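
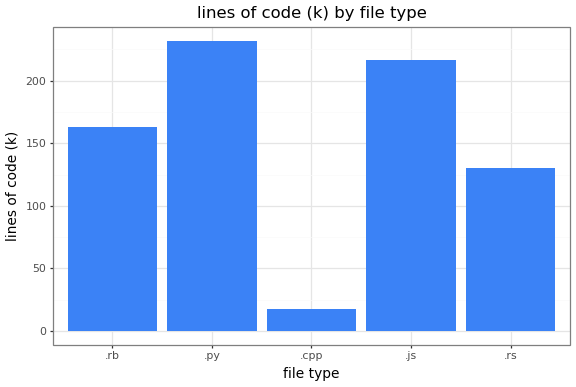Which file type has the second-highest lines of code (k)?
Top 3: .py ≈ 240, .js ≈ 220, .rb ≈ 160.

.js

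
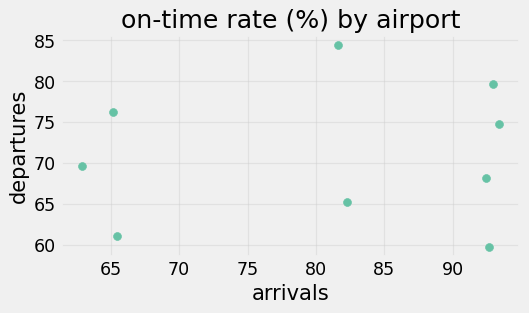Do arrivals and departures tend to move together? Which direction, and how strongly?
Points are roughly uncorrelated; weak (|r| ≈ 0.1).

no clear correlation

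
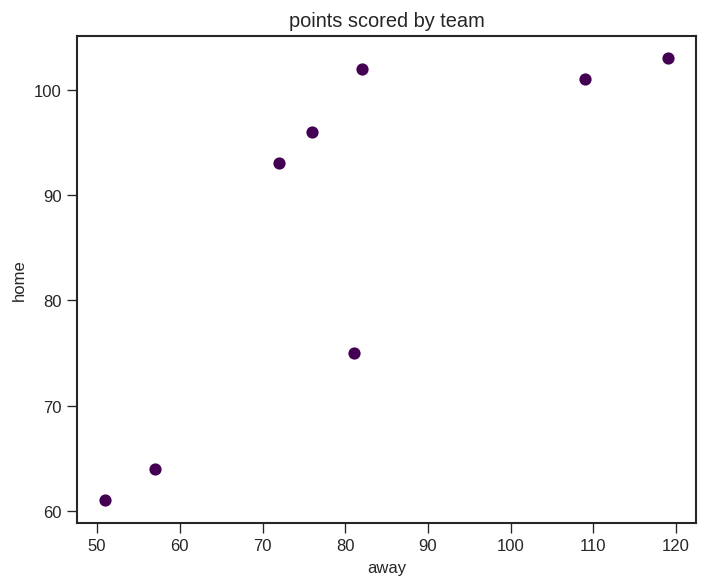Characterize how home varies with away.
Points are positively correlated; strong (|r| ≈ 0.8).

positive, strong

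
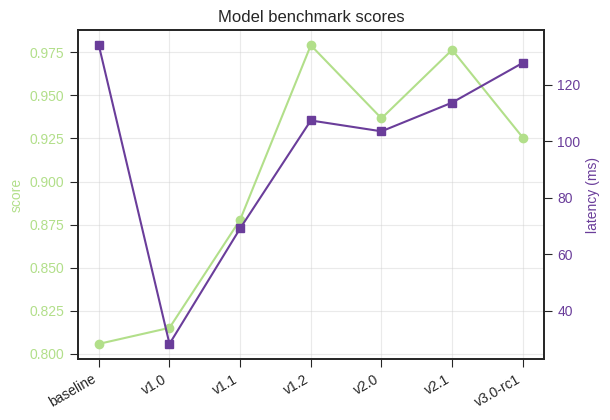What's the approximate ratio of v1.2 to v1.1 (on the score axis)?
≈ 1.11×

v1.2 ≈ 0.98, v1.1 ≈ 0.88; 0.98/0.88 ≈ 1.11.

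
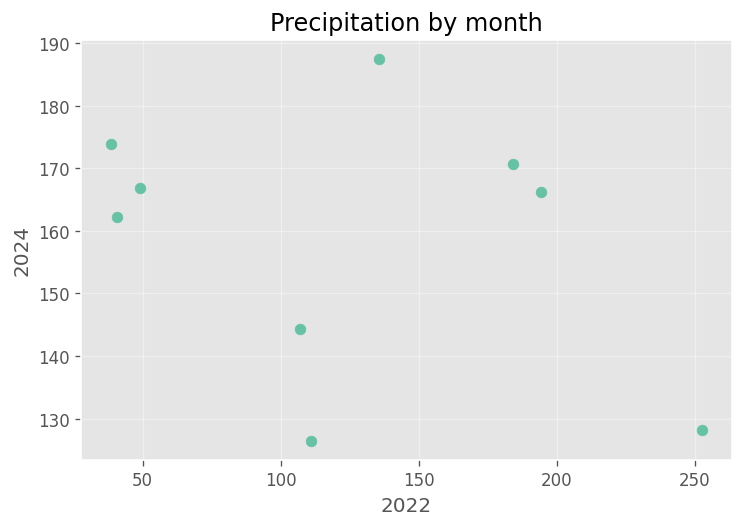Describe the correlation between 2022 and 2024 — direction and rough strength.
Points are negatively correlated; weak (|r| ≈ 0.3).

negative, weak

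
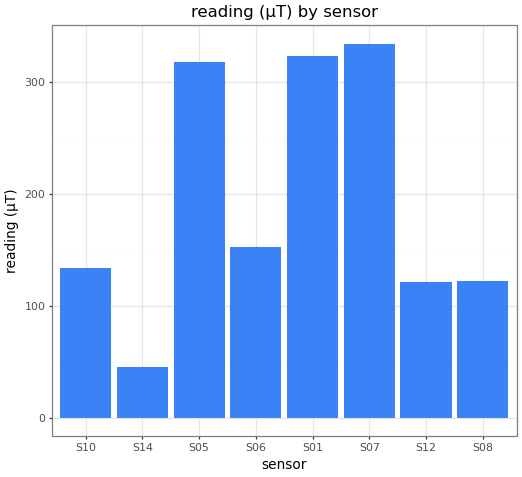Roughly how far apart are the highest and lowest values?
≈ 300

Max S07 ≈ 350, min S14 ≈ 50; range ≈ 300.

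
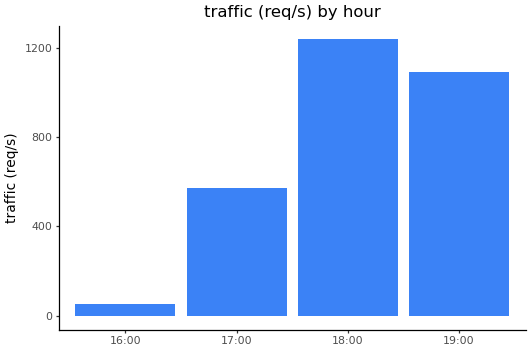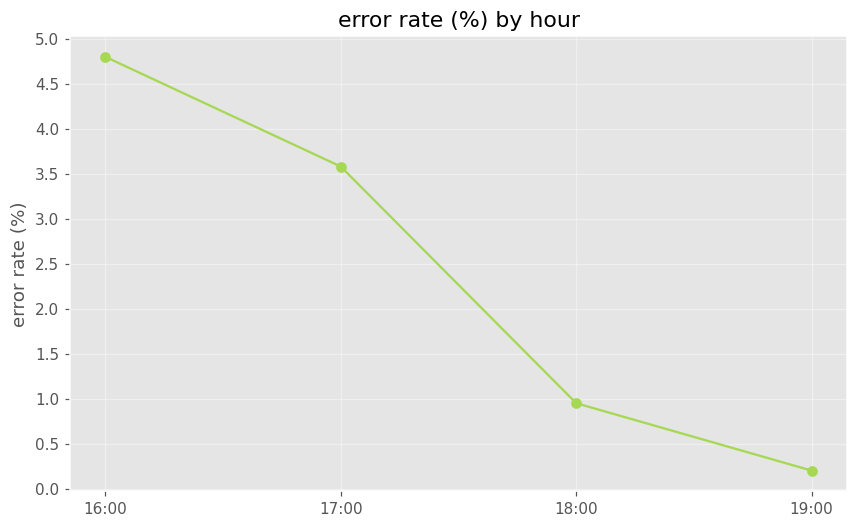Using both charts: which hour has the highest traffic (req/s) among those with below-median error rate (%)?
Chart 2 median error rate (%) ≈ 2.5; below-median hours: 18:00, 19:00. Among those, 18:00 has the highest traffic (req/s) (≈ 1200).

18:00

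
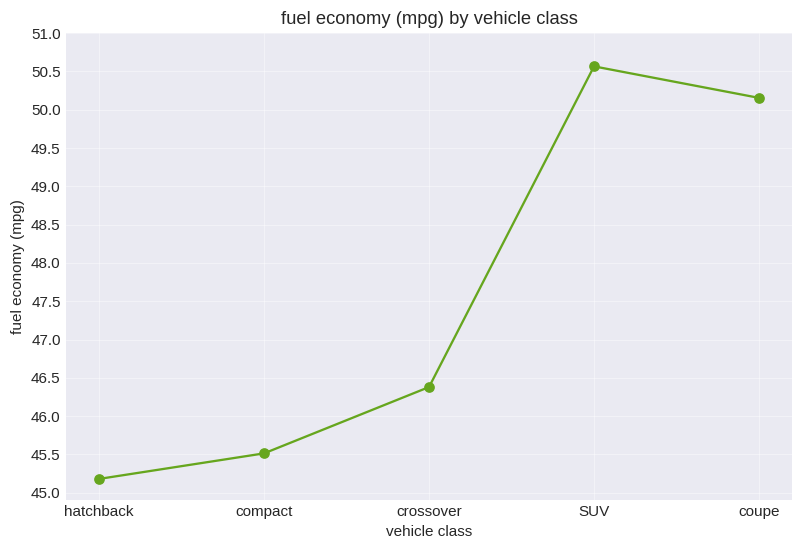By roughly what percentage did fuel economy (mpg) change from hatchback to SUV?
≈ +12.2%

hatchback ≈ 45.0, SUV ≈ 50.5; (50.5 − 45.0) / 45.0 ≈ +12.2%.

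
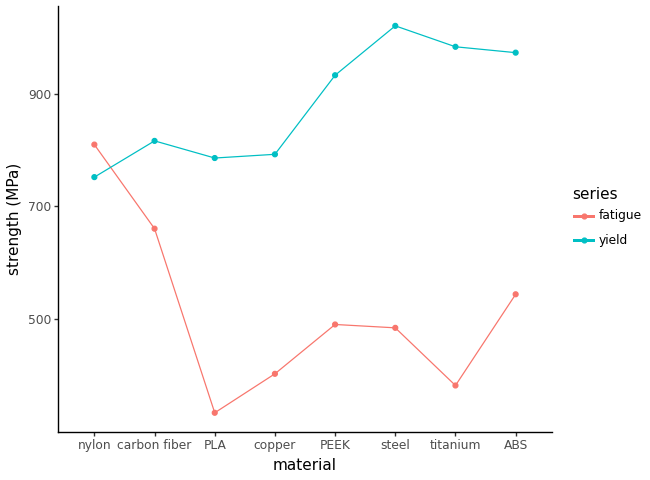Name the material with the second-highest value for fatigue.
carbon fiber

Top 3 for fatigue: nylon ≈ 800, carbon fiber ≈ 700, ABS ≈ 500.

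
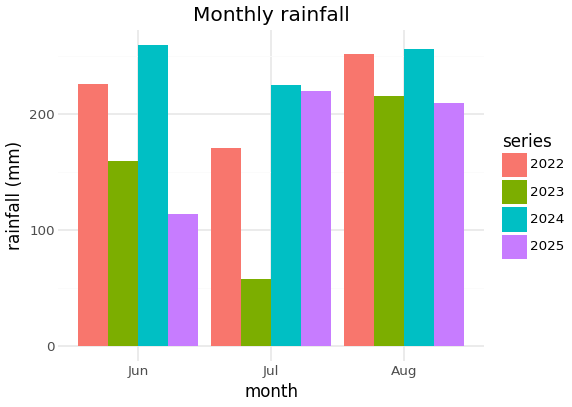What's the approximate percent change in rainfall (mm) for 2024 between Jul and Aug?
≈ +11.1%

Jul ≈ 225, Aug ≈ 250; (250 − 225) / 225 ≈ +11.1%.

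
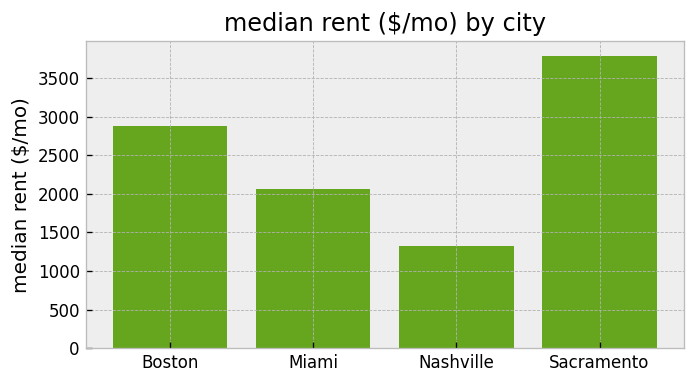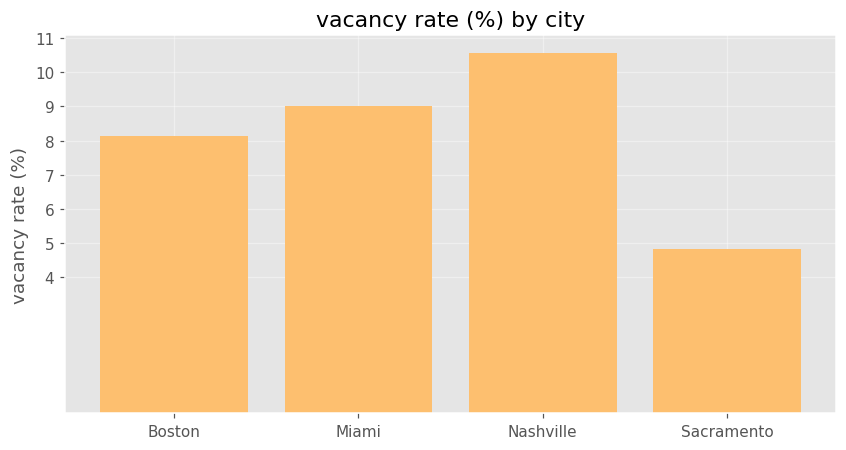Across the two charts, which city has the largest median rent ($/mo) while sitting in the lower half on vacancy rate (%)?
Sacramento

Chart 2 median vacancy rate (%) ≈ 9; below-median cities: Boston, Sacramento. Among those, Sacramento has the highest median rent ($/mo) (≈ 4000).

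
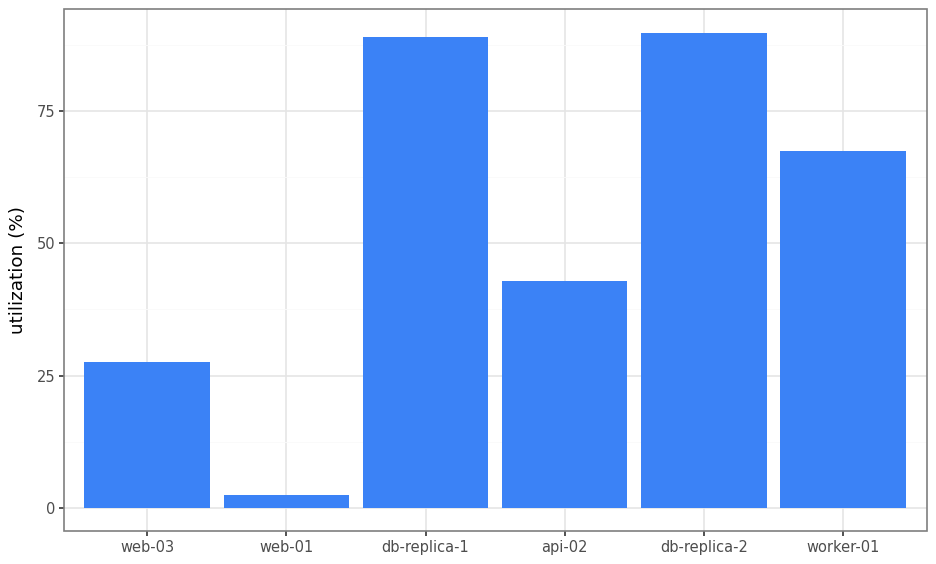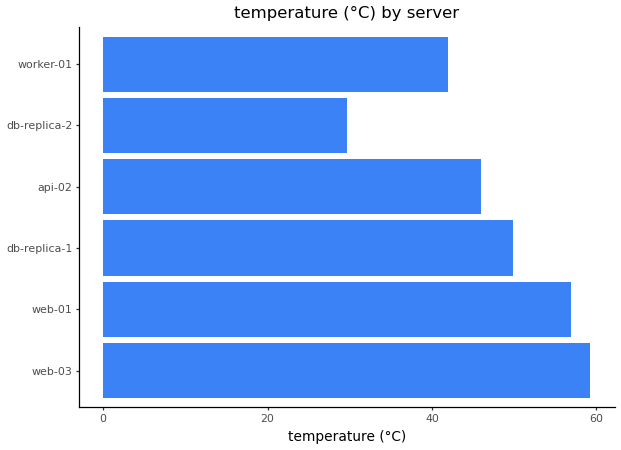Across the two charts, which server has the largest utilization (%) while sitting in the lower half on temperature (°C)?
Chart 2 median temperature (°C) ≈ 50; below-median servers: api-02, db-replica-2, worker-01. Among those, db-replica-2 has the highest utilization (%) (≈ 90).

db-replica-2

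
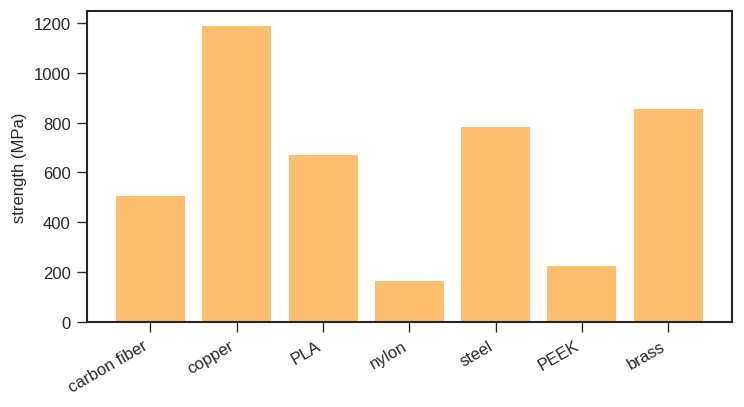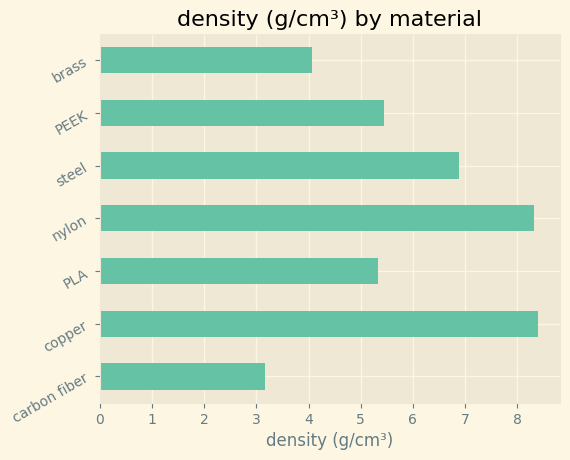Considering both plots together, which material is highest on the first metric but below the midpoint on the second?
brass

Chart 2 median density (g/cm³) ≈ 5; below-median materials: carbon fiber, PLA, brass. Among those, brass has the highest strength (MPa) (≈ 800).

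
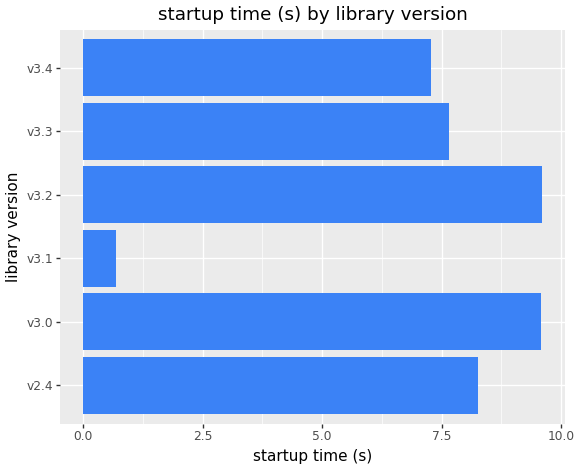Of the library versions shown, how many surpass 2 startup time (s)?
Above 2: v2.4, v3.0, v3.2, v3.3, v3.4.

5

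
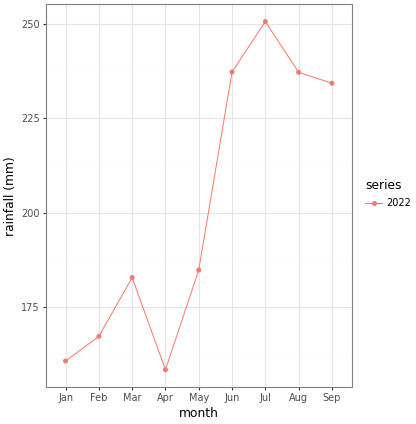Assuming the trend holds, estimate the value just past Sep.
Last three: 250, 240, 230 → slope ≈ -10/step → next ≈ 220.

≈ 220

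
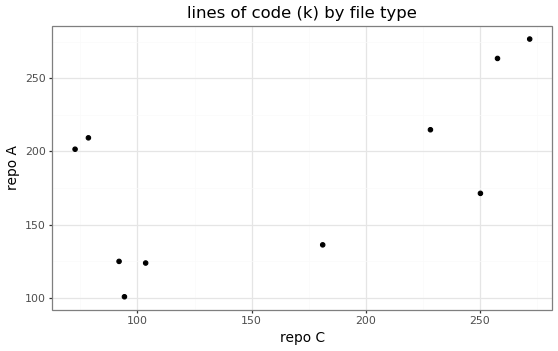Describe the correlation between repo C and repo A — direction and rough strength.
positive, moderate

Points are positively correlated; moderate (|r| ≈ 0.6).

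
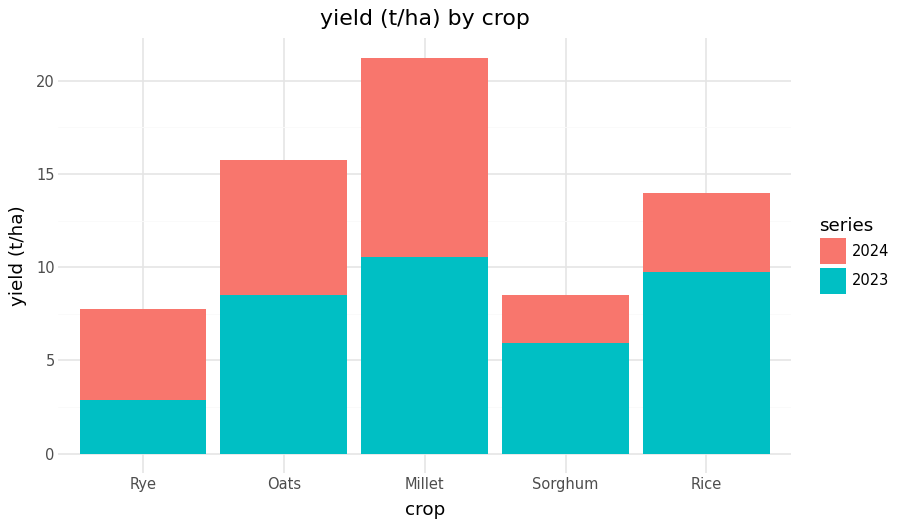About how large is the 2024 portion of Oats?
2024 top ≈ 16, bottom ≈ 8; segment ≈ 8.

≈ 8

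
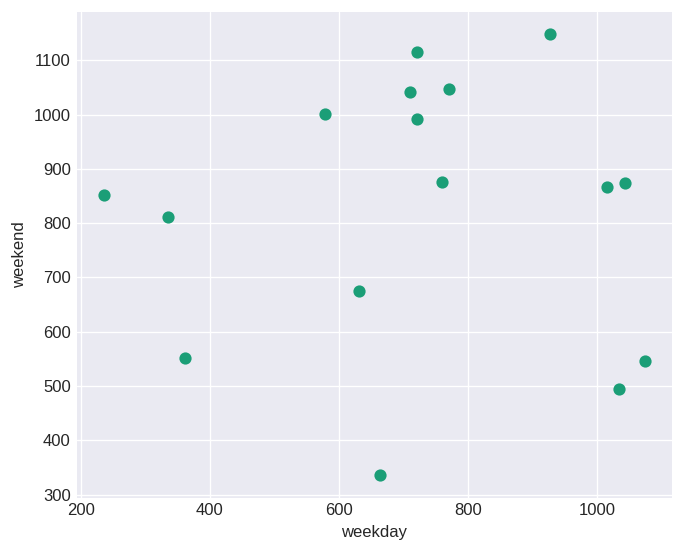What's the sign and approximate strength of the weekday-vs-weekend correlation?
no clear correlation

Points are roughly uncorrelated; weak (|r| ≈ 0.0).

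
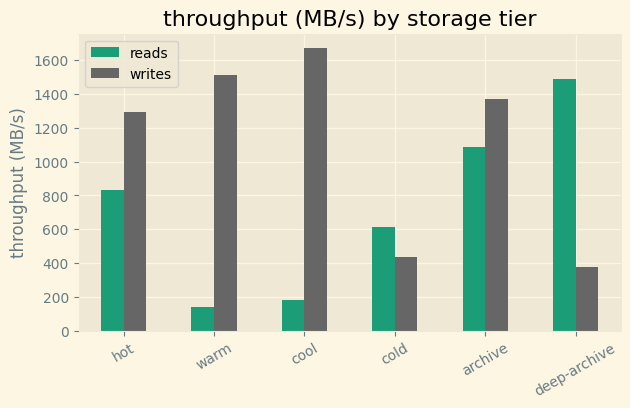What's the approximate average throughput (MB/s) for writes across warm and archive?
≈ 1500

(1600 + 1400) / 2 ≈ 1500.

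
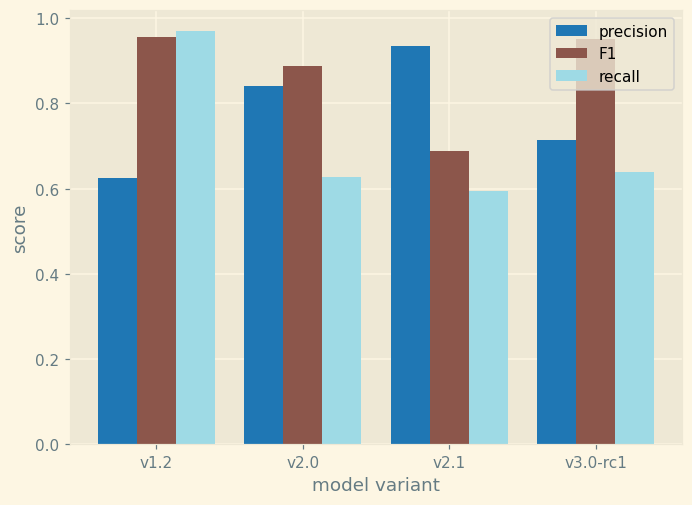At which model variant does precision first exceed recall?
v2.0

v1.2: precision ≈ 0.6 vs recall ≈ 1.0 (not yet); v2.0: precision ≈ 0.8 vs recall ≈ 0.6 (first crossover).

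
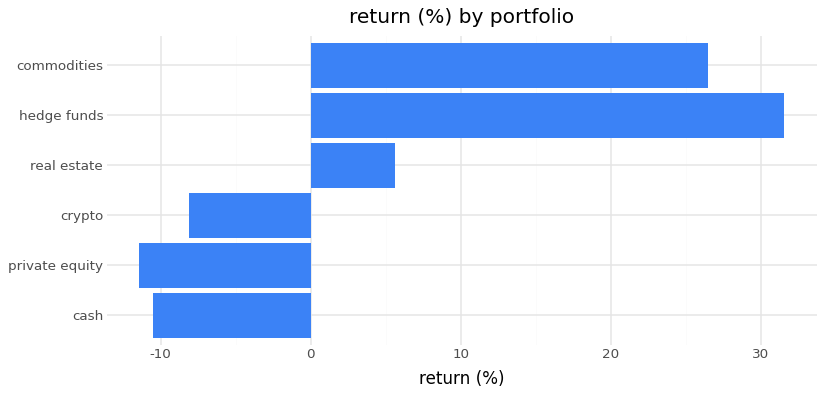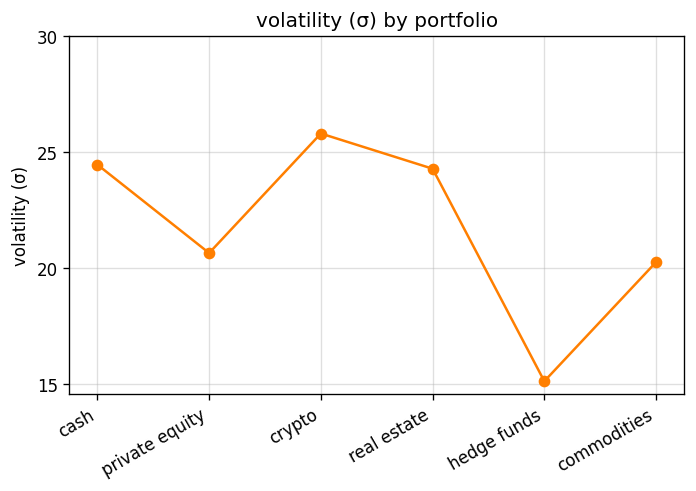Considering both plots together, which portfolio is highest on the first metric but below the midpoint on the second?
Chart 2 median volatility (σ) ≈ 20; below-median portfolios: private equity, hedge funds, commodities. Among those, hedge funds has the highest return (%) (≈ 30).

hedge funds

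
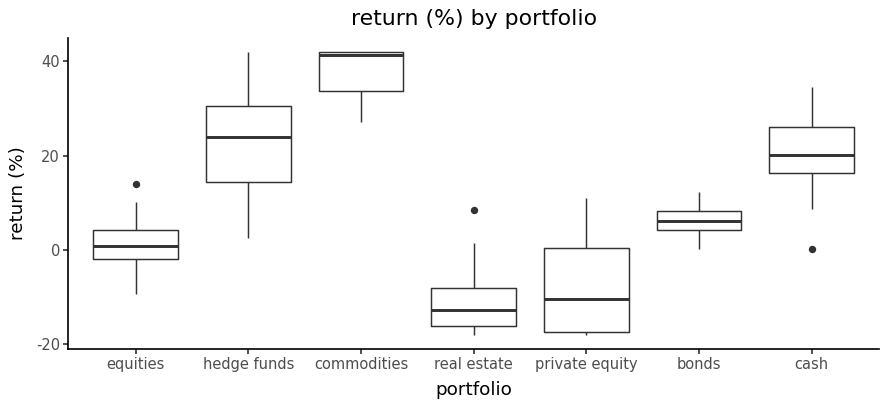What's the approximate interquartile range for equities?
≈ 5

Q3 ≈ 5, Q1 ≈ 0; IQR ≈ 5.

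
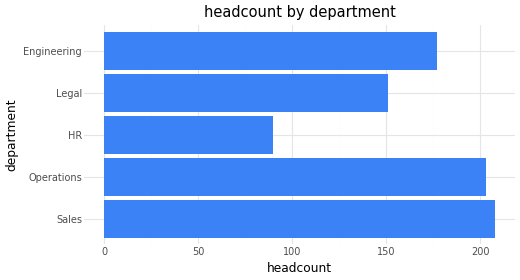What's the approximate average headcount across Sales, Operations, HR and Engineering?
≈ 165

(200 + 200 + 80 + 180) / 4 ≈ 165.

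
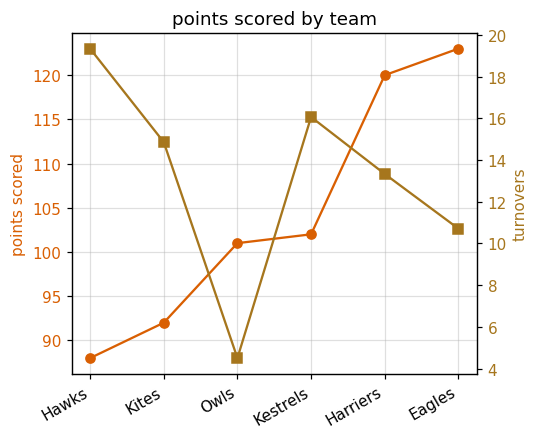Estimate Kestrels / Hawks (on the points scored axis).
≈ 1.11×

Kestrels ≈ 100, Hawks ≈ 90; 100/90 ≈ 1.11.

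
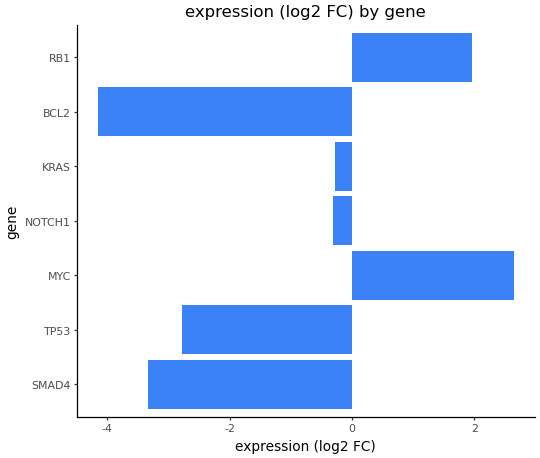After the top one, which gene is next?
RB1

Top 3: MYC ≈ 3, RB1 ≈ 2, KRAS ≈ 0.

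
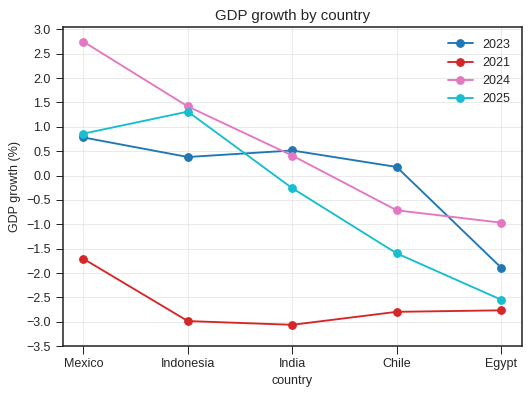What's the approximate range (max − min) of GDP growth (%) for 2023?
Max Mexico ≈ 1.0, min Egypt ≈ -2.0; range ≈ 3.0.

≈ 3.0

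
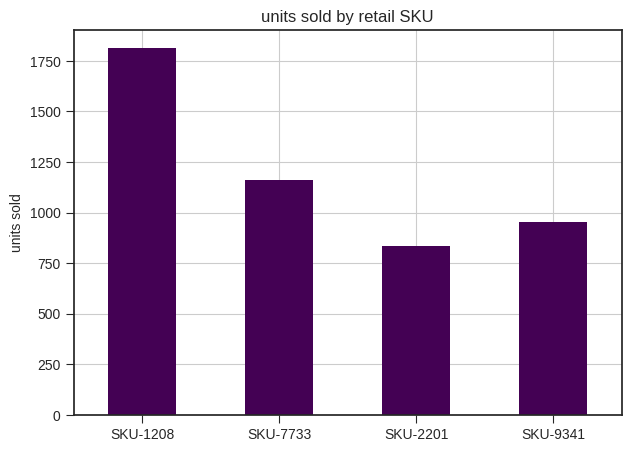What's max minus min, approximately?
Max SKU-1208 ≈ 1800, min SKU-2201 ≈ 800; range ≈ 1000.

≈ 1000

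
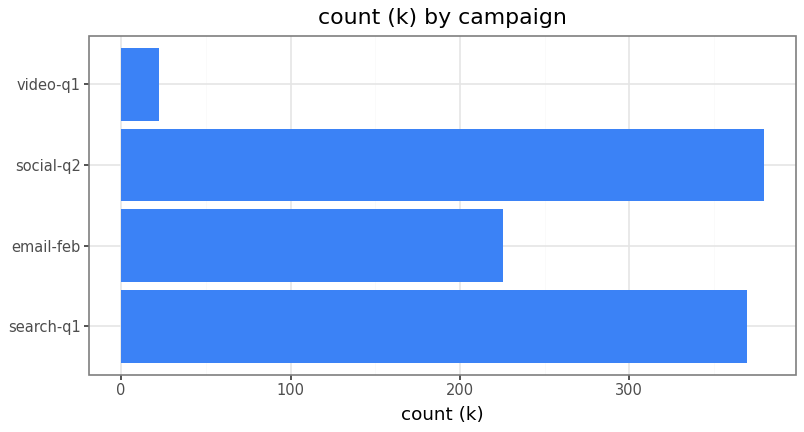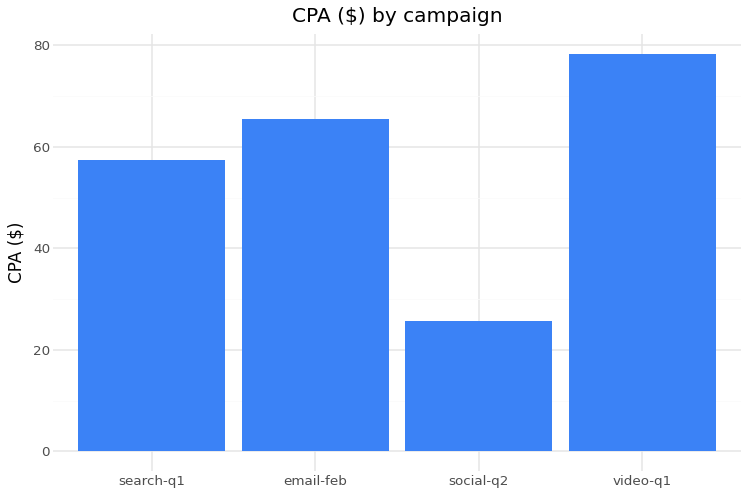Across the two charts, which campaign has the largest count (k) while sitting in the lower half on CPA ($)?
social-q2

Chart 2 median CPA ($) ≈ 60; below-median campaigns: search-q1, social-q2. Among those, social-q2 has the highest count (k) (≈ 400).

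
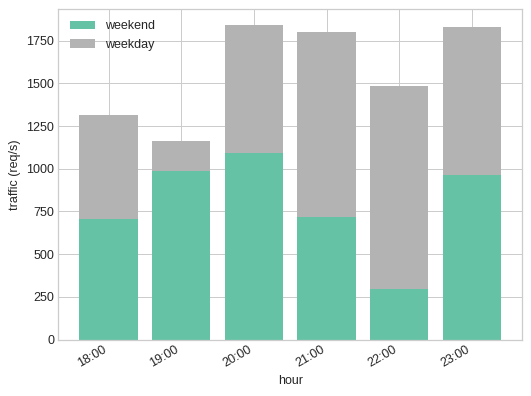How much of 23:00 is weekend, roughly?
≈ 1000

weekend top ≈ 1000, bottom ≈ 0; segment ≈ 1000.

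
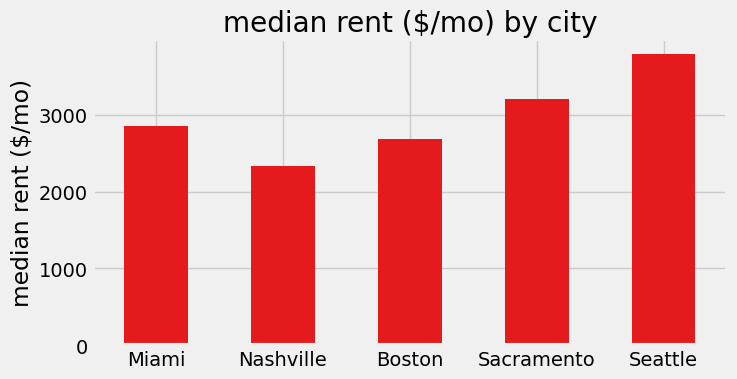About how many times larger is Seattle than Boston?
Seattle ≈ 4000, Boston ≈ 2500; 4000/2500 ≈ 1.6.

≈ 1.6×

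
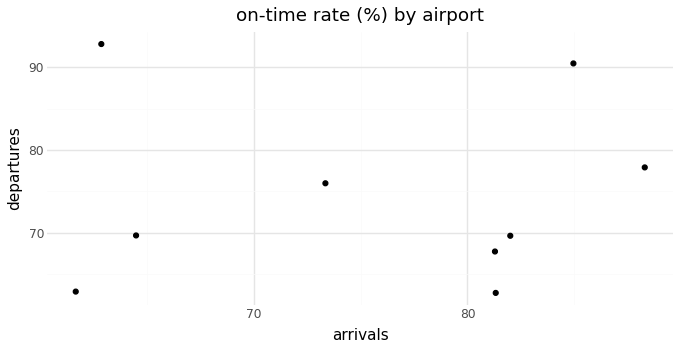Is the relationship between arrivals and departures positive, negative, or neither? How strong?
no clear correlation

Points are roughly uncorrelated; weak (|r| ≈ 0.0).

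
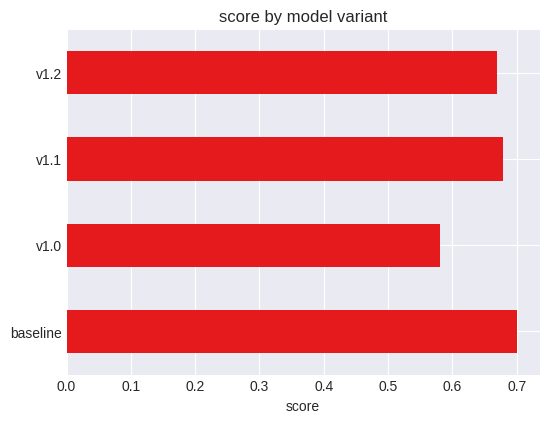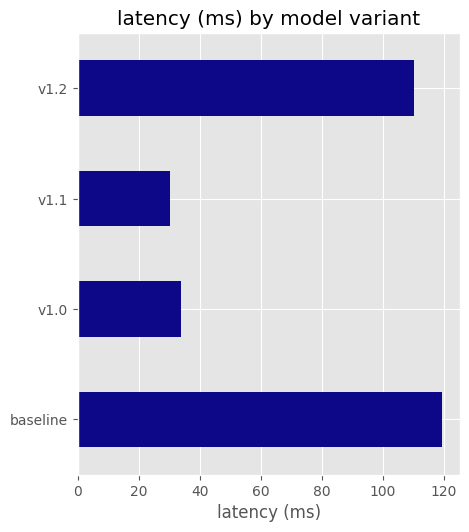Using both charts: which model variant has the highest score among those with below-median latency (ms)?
v1.1

Chart 2 median latency (ms) ≈ 80; below-median model variants: v1.0, v1.1. Among those, v1.1 has the highest score (≈ 0.7).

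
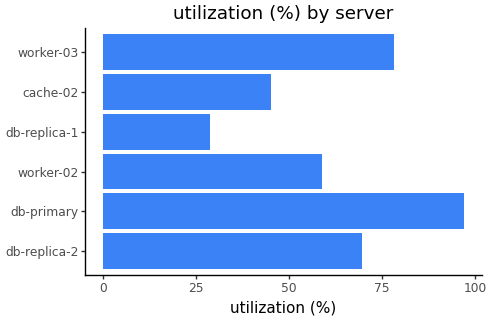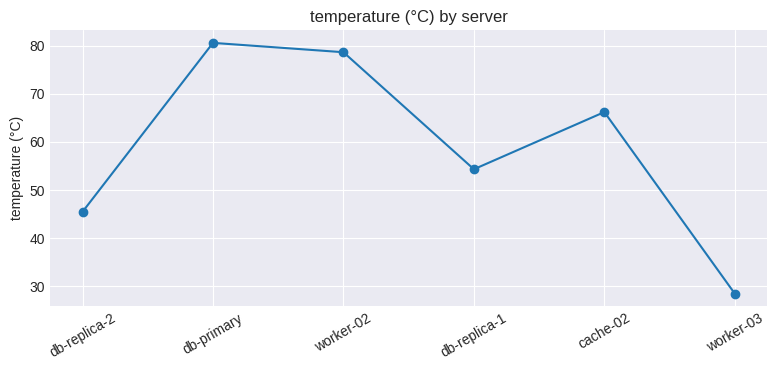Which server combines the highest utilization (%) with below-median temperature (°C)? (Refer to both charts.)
Chart 2 median temperature (°C) ≈ 60; below-median servers: db-replica-2, db-replica-1, worker-03. Among those, worker-03 has the highest utilization (%) (≈ 80).

worker-03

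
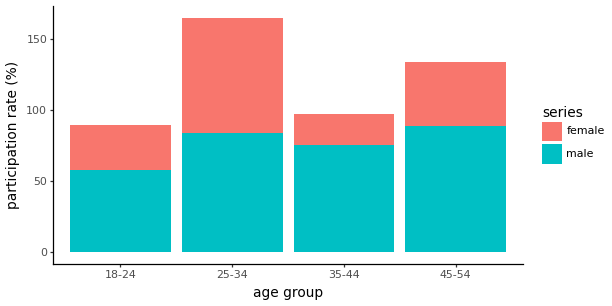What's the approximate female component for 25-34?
≈ 80

female top ≈ 160, bottom ≈ 80; segment ≈ 80.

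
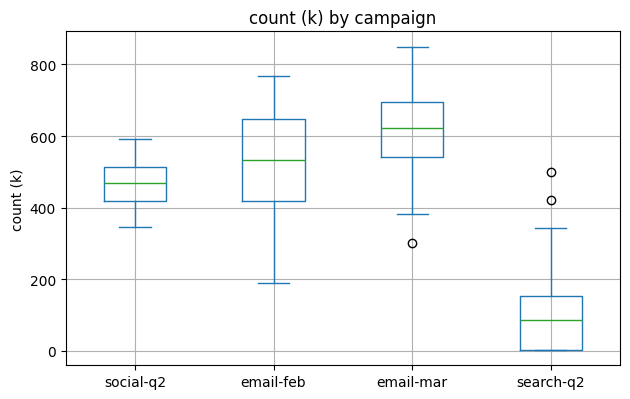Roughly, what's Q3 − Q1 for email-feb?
≈ 250

Q3 ≈ 650, Q1 ≈ 400; IQR ≈ 250.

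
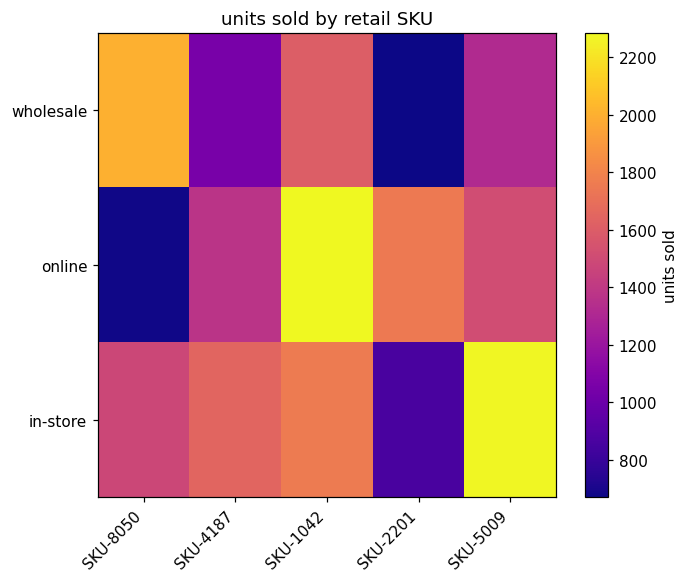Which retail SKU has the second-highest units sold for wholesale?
SKU-1042

Top 3 for wholesale: SKU-8050 ≈ 2000, SKU-1042 ≈ 1600, SKU-5009 ≈ 1400.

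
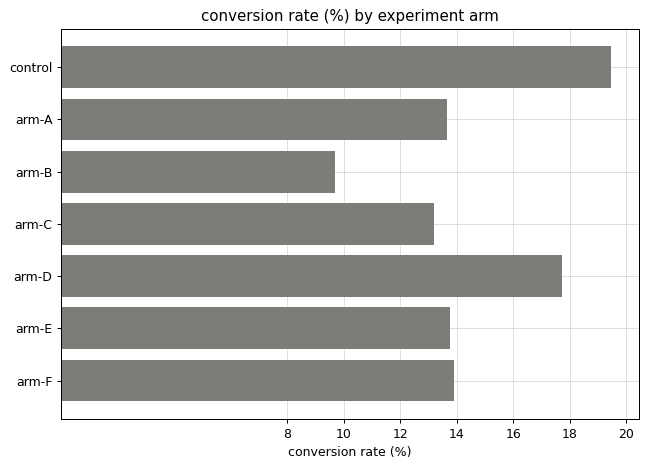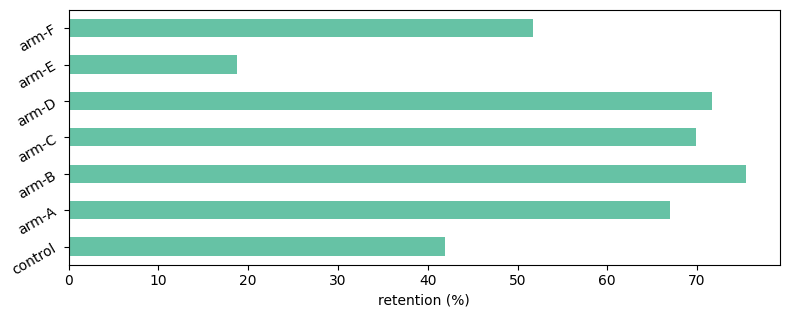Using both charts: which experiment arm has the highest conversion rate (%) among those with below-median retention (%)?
control

Chart 2 median retention (%) ≈ 70; below-median experiment arms: control, arm-E, arm-F. Among those, control has the highest conversion rate (%) (≈ 20).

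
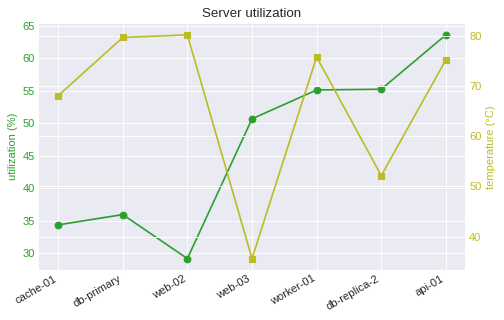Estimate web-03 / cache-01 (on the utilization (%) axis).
web-03 ≈ 50, cache-01 ≈ 35; 50/35 ≈ 1.43.

≈ 1.43×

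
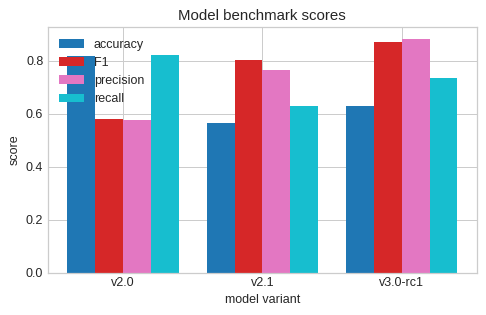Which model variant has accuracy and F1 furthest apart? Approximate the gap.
v3.0-rc1, ≈ 0.3

v3.0-rc1: accuracy ≈ 0.6, F1 ≈ 0.9 → gap ≈ 0.3. Next-largest (v2.1) is only ≈ 0.2.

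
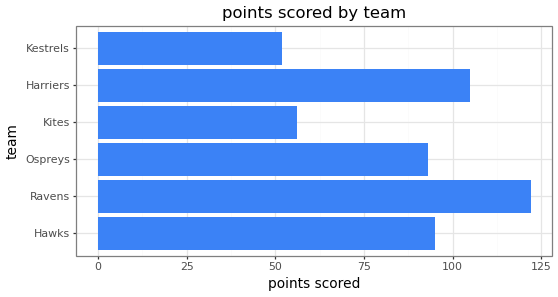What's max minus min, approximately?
≈ 60

Max Ravens ≈ 120, min Kestrels ≈ 60; range ≈ 60.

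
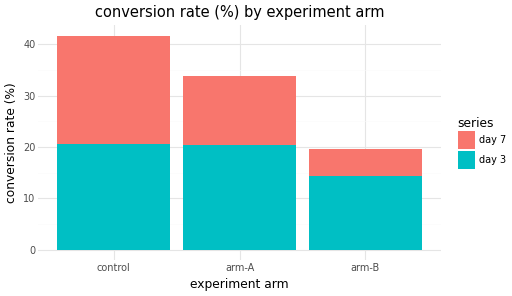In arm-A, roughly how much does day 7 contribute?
≈ 15

day 7 top ≈ 35, bottom ≈ 20; segment ≈ 15.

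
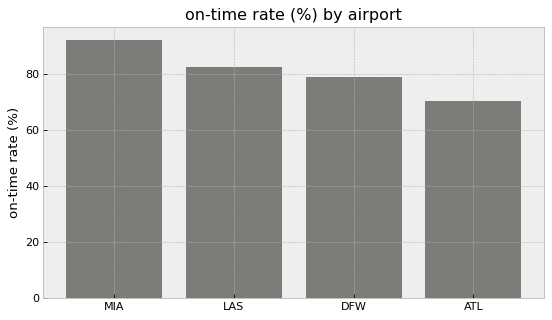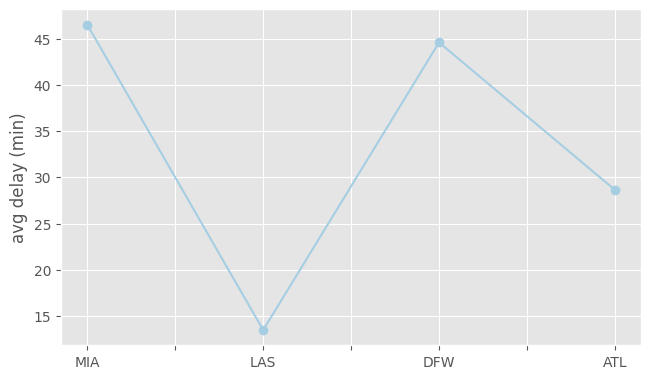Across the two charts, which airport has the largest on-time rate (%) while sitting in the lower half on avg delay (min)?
Chart 2 median avg delay (min) ≈ 35; below-median airports: LAS, ATL. Among those, LAS has the highest on-time rate (%) (≈ 80).

LAS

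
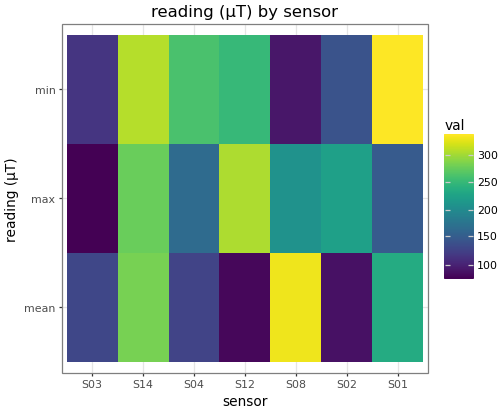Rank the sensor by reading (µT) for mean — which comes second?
Top 3 for mean: S08 ≈ 325, S14 ≈ 275, S01 ≈ 225.

S14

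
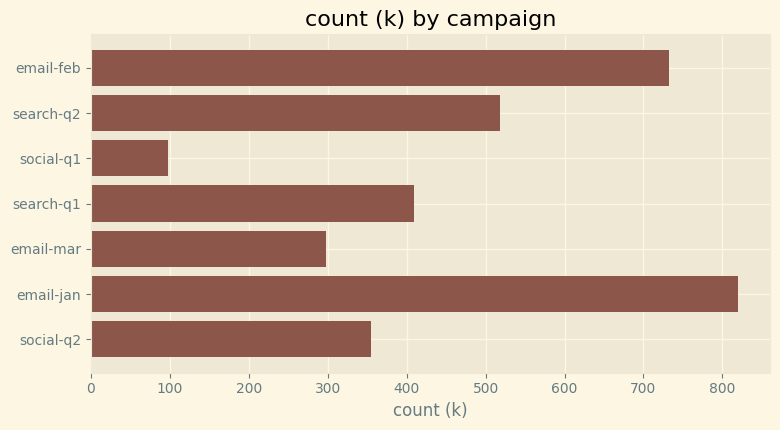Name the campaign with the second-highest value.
email-feb

Top 3: email-jan ≈ 800, email-feb ≈ 700, search-q2 ≈ 500.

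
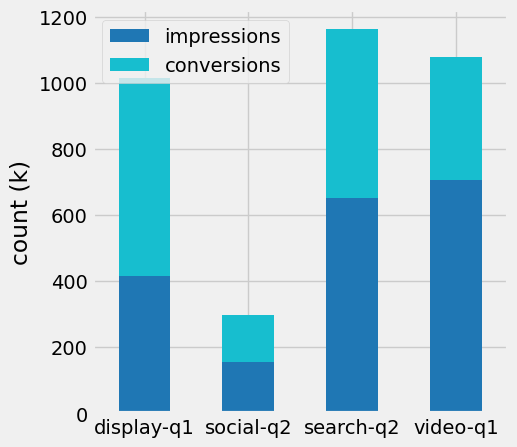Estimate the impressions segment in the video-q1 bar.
impressions top ≈ 700, bottom ≈ 0; segment ≈ 700.

≈ 700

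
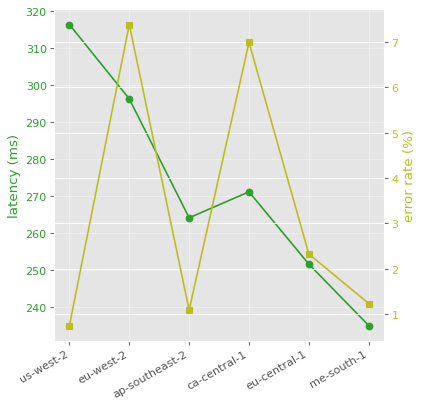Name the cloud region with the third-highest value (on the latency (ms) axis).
Top 4 (on the latency (ms) axis): us-west-2 ≈ 320, eu-west-2 ≈ 300, ca-central-1 ≈ 270, ap-southeast-2 ≈ 260.

ca-central-1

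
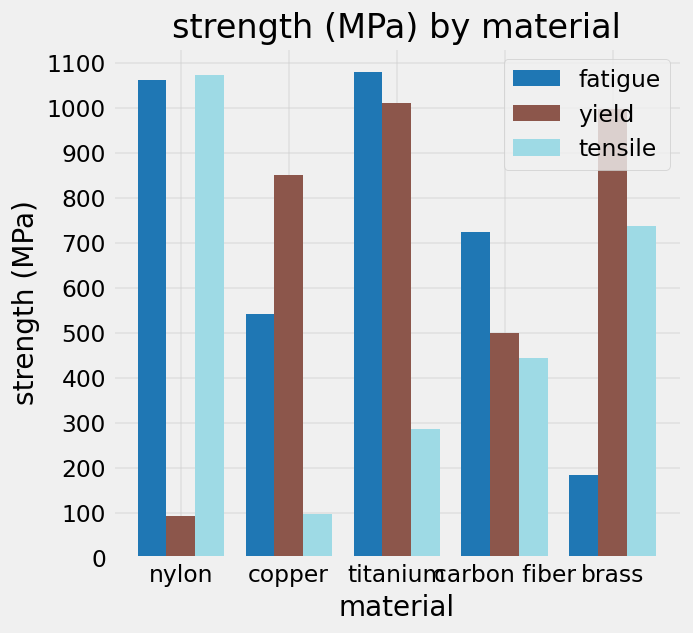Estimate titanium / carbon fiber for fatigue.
titanium ≈ 1100, carbon fiber ≈ 700; 1100/700 ≈ 1.57.

≈ 1.57×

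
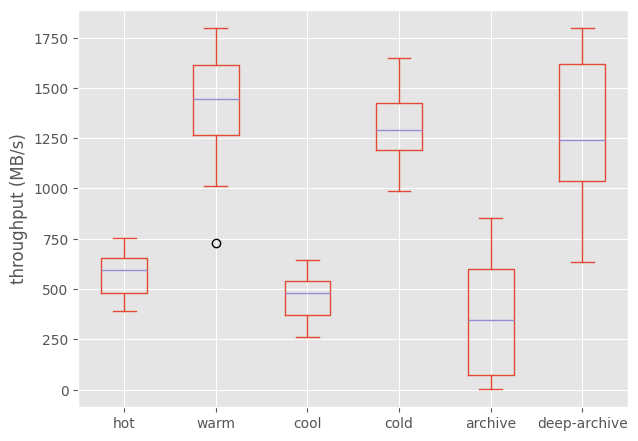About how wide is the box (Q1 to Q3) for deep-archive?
≈ 600

Q3 ≈ 1600, Q1 ≈ 1000; IQR ≈ 600.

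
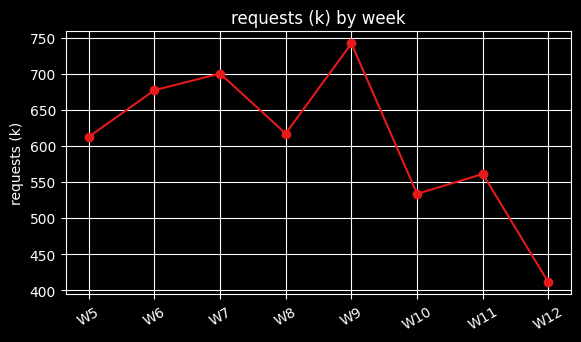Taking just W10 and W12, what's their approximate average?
≈ 475

(550 + 400) / 2 ≈ 475.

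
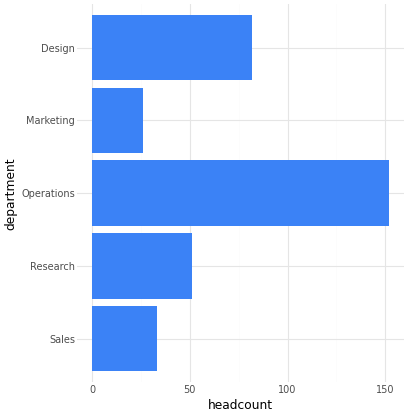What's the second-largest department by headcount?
Design

Top 3: Operations ≈ 160, Design ≈ 80, Research ≈ 60.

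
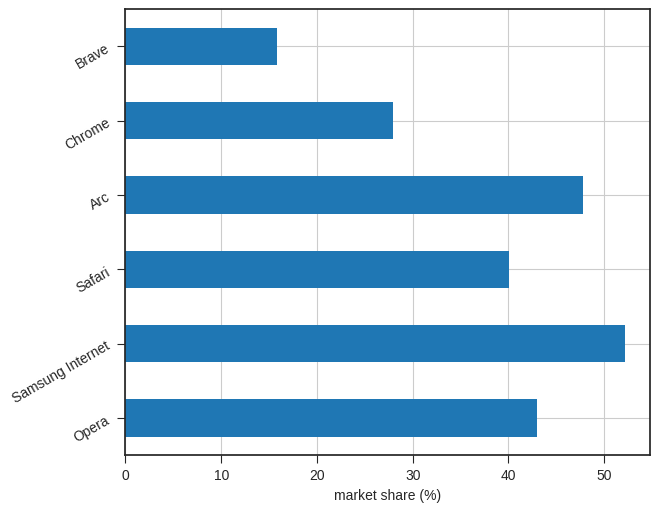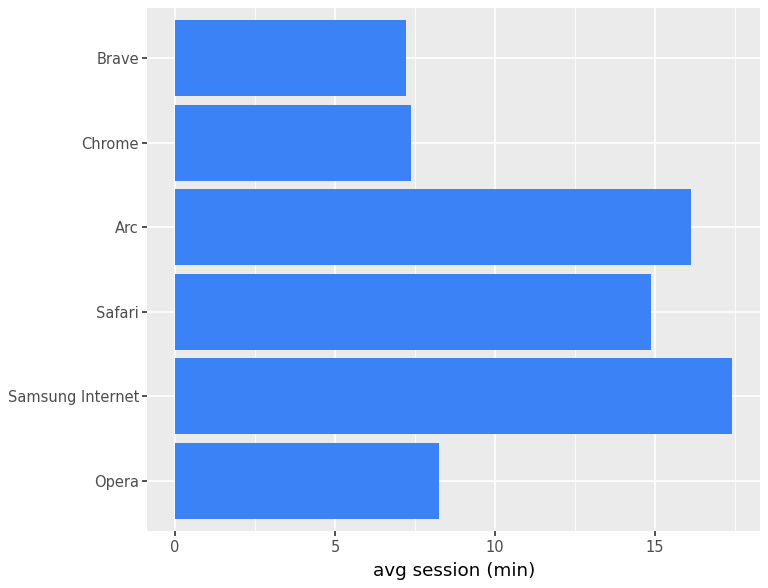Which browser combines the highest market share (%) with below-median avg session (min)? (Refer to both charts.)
Chart 2 median avg session (min) ≈ 12; below-median browsers: Opera, Chrome, Brave. Among those, Opera has the highest market share (%) (≈ 45).

Opera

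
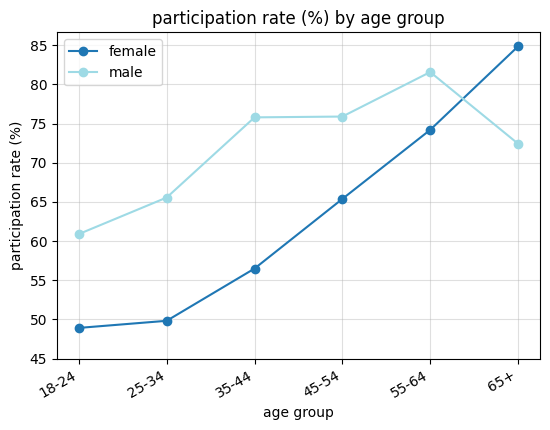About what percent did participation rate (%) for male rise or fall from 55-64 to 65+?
55-64 ≈ 80, 65+ ≈ 70; (70 − 80) / 80 ≈ -12.5%.

≈ -12.5%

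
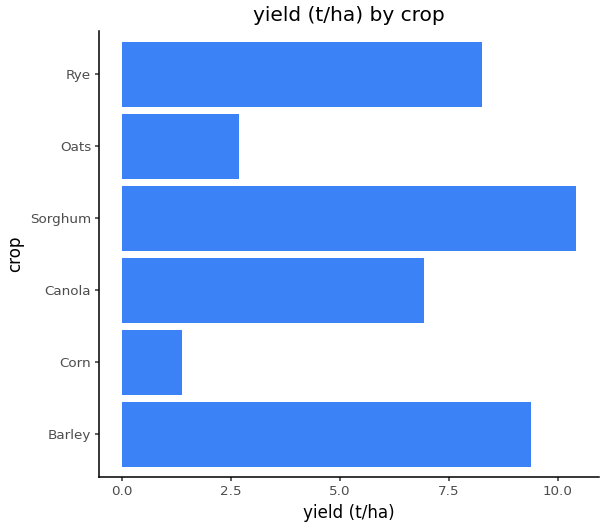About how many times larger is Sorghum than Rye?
Sorghum ≈ 10, Rye ≈ 8; 10/8 ≈ 1.25.

≈ 1.25×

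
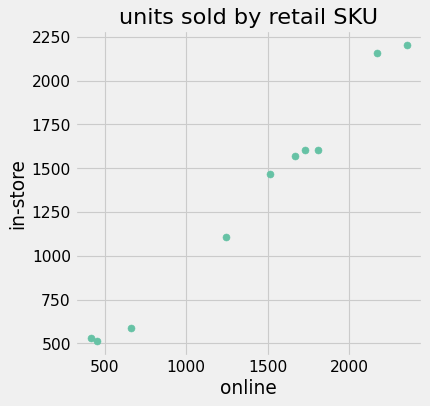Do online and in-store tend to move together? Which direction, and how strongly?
Points are positively correlated; strong (|r| ≈ 1.0).

positive, strong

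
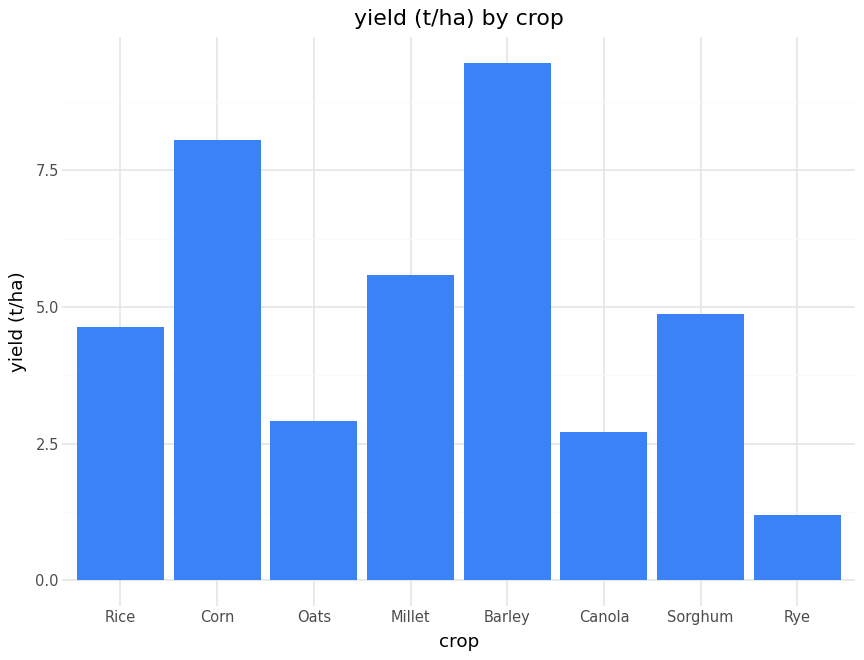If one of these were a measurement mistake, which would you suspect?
Barley

Barley ≈ 9; the rest sit between ≈ 1 and ≈ 8.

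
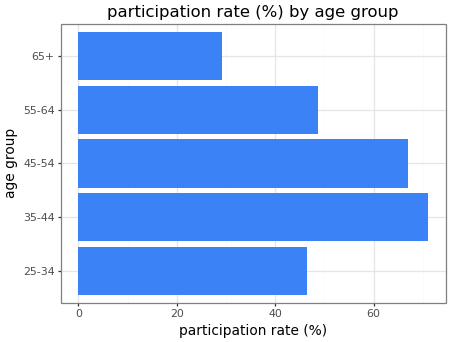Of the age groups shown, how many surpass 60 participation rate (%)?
2

Above 60: 35-44, 45-54.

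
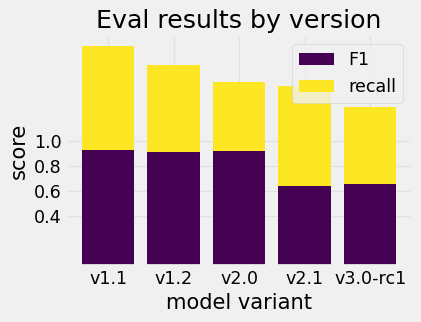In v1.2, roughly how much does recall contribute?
≈ 0.6

recall top ≈ 1.6, bottom ≈ 1.0; segment ≈ 0.6.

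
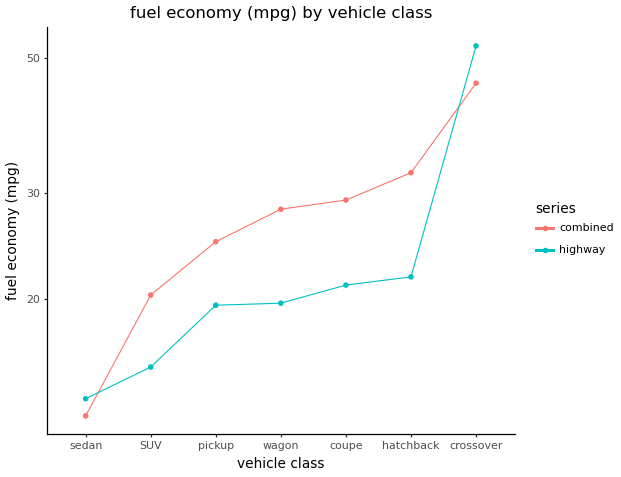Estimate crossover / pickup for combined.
≈ 1.8×

crossover ≈ 45, pickup ≈ 25; 45/25 ≈ 1.8.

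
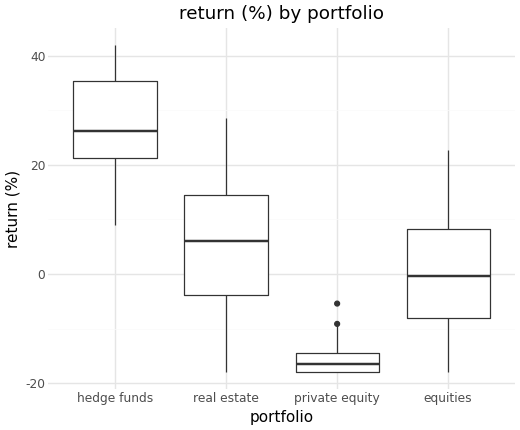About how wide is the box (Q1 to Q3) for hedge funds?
Q3 ≈ 35, Q1 ≈ 20; IQR ≈ 15.

≈ 15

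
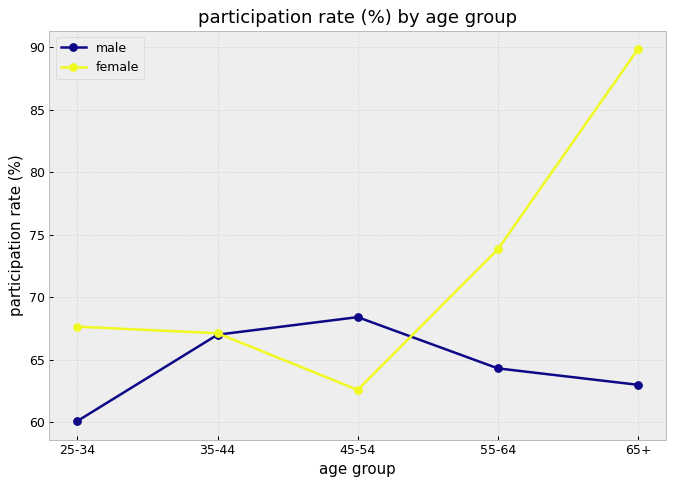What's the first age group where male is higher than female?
45-54

35-44: male ≈ 65 vs female ≈ 65 (not yet); 45-54: male ≈ 70 vs female ≈ 65 (first crossover).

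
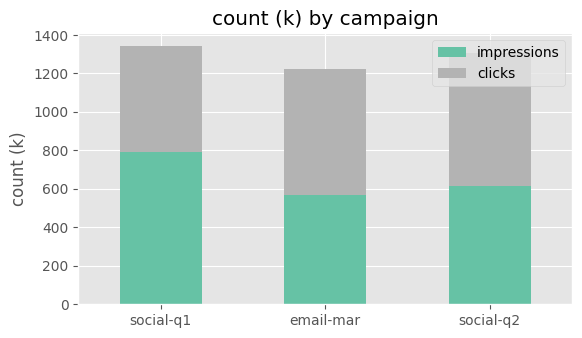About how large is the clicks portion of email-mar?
≈ 600

clicks top ≈ 1200, bottom ≈ 600; segment ≈ 600.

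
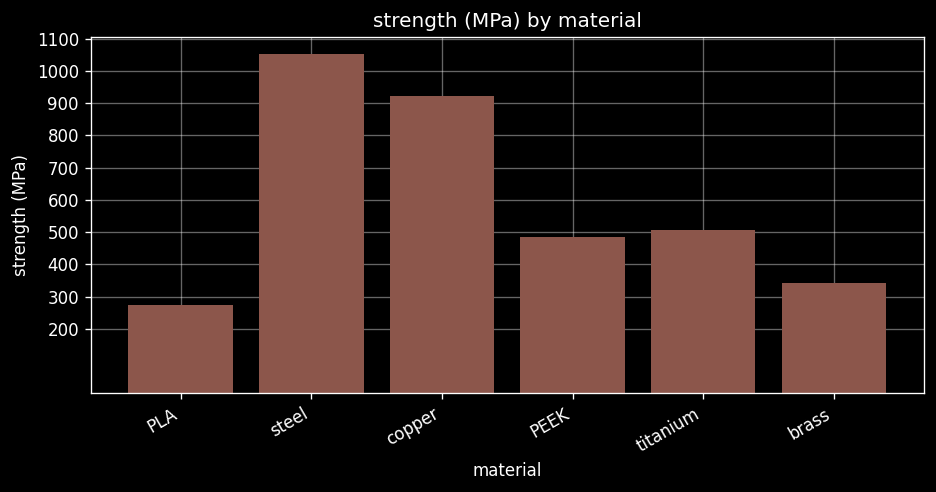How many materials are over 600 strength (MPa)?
2

Above 600: steel, copper.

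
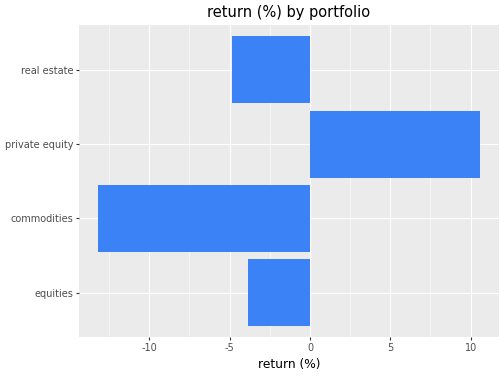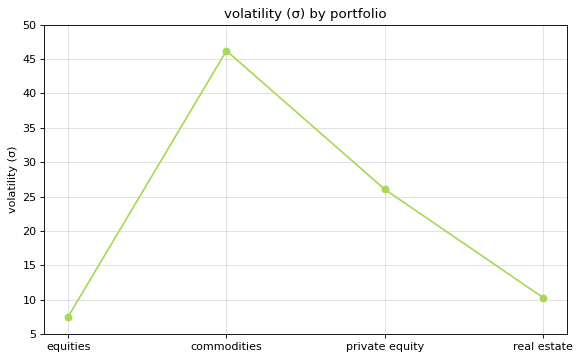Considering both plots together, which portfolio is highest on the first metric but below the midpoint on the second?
Chart 2 median volatility (σ) ≈ 20; below-median portfolios: equities, real estate. Among those, equities has the highest return (%) (≈ -4).

equities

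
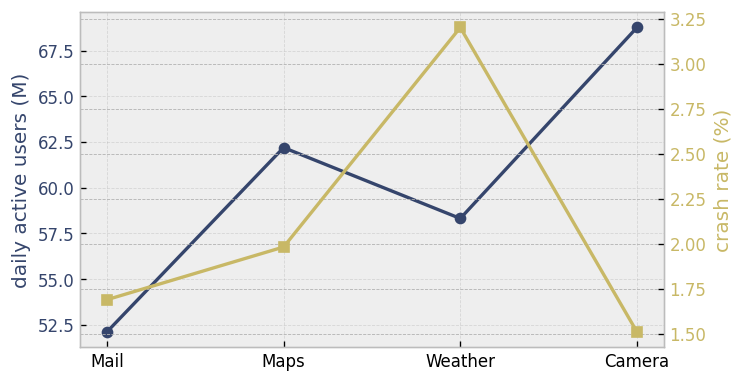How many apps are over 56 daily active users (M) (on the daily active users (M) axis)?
Above 56: Maps, Weather, Camera.

3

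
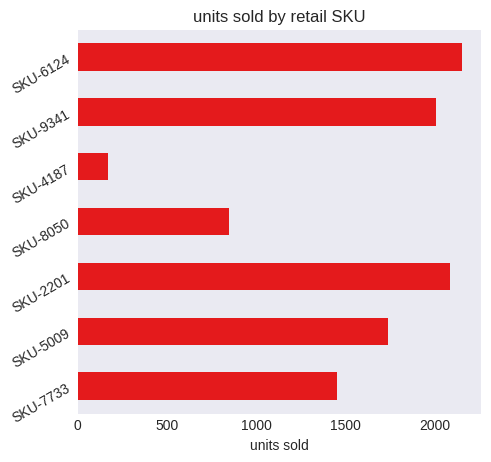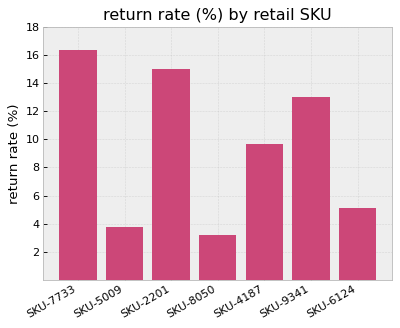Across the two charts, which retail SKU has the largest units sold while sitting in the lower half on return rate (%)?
SKU-6124

Chart 2 median return rate (%) ≈ 10; below-median retail SKUs: SKU-5009, SKU-8050, SKU-6124. Among those, SKU-6124 has the highest units sold (≈ 2200).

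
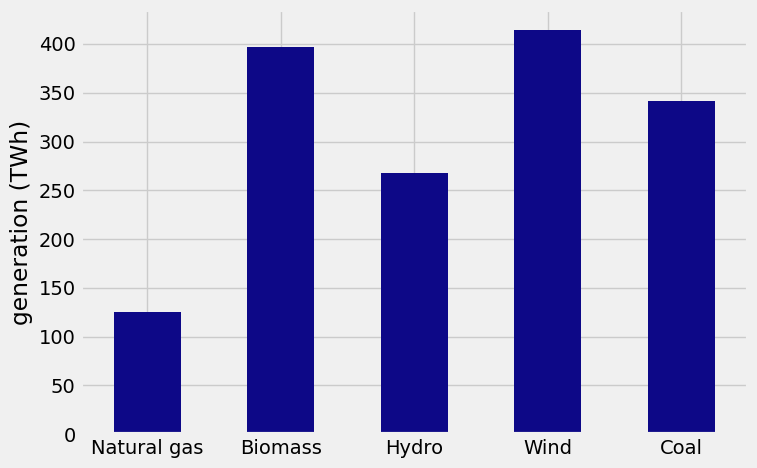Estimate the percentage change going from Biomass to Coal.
Biomass ≈ 400, Coal ≈ 350; (350 − 400) / 400 ≈ -12.5%.

≈ -12.5%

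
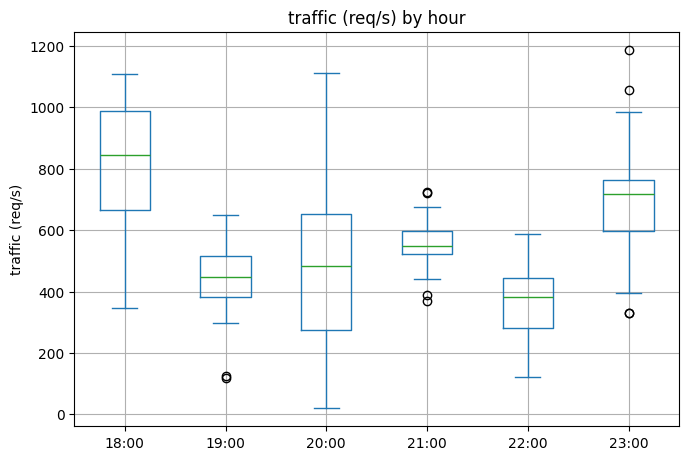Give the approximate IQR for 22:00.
Q3 ≈ 450, Q1 ≈ 300; IQR ≈ 150.

≈ 150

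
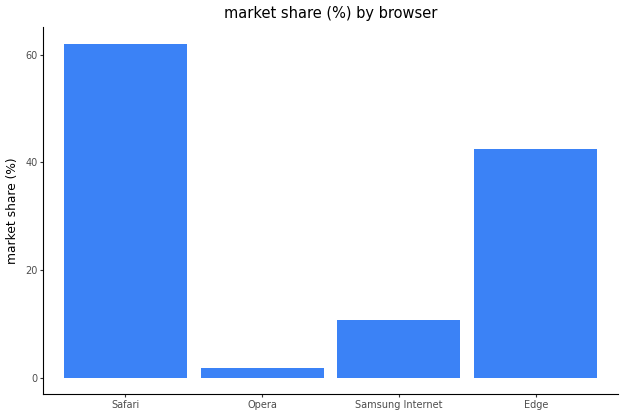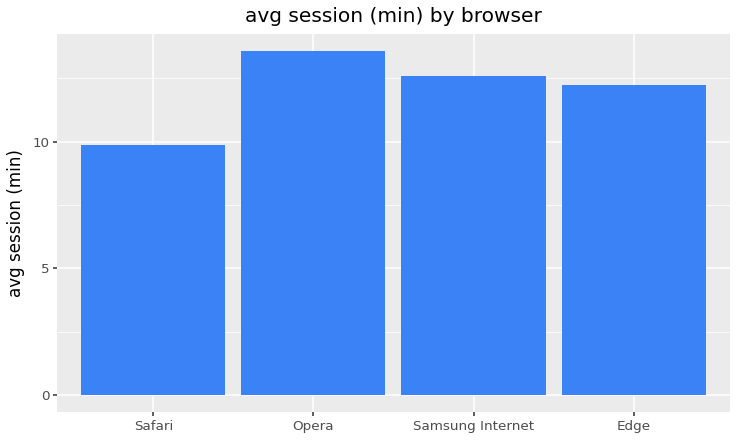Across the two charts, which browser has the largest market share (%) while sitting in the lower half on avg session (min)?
Safari

Chart 2 median avg session (min) ≈ 12; below-median browsers: Safari, Edge. Among those, Safari has the highest market share (%) (≈ 60).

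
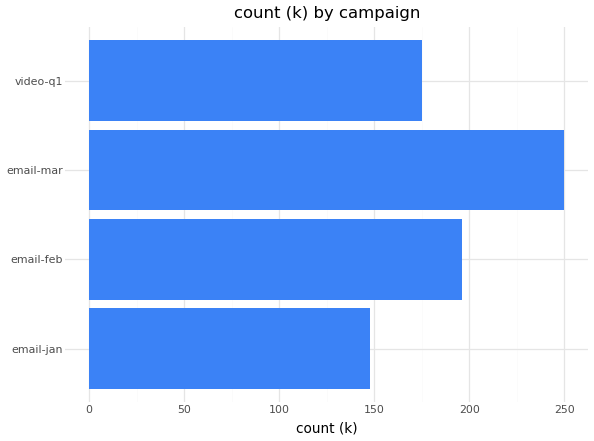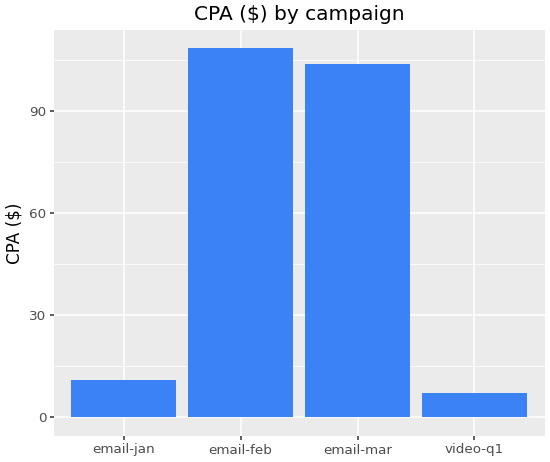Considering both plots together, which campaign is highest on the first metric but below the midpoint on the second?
video-q1

Chart 2 median CPA ($) ≈ 60; below-median campaigns: email-jan, video-q1. Among those, video-q1 has the highest count (k) (≈ 175).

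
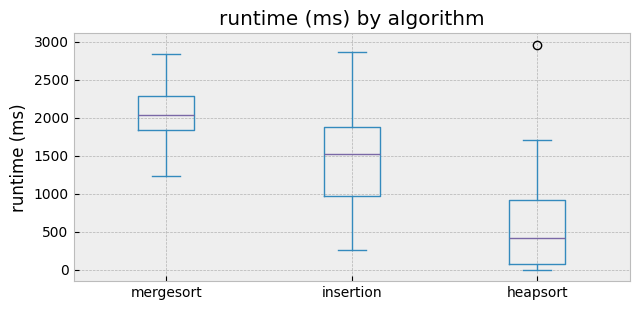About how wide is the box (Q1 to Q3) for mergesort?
Q3 ≈ 2200, Q1 ≈ 1800; IQR ≈ 400.

≈ 400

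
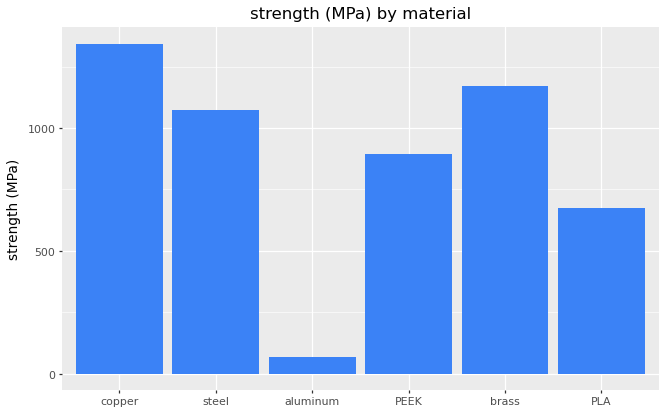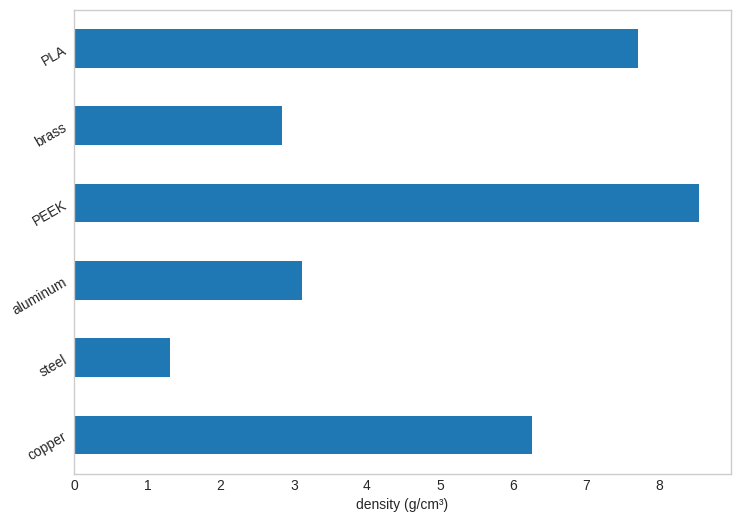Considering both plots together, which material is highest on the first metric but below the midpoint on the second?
brass

Chart 2 median density (g/cm³) ≈ 5; below-median materials: steel, aluminum, brass. Among those, brass has the highest strength (MPa) (≈ 1200).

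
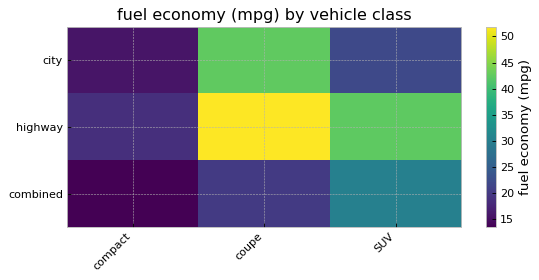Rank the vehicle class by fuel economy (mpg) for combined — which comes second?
Top 3 for combined: SUV ≈ 30, coupe ≈ 20, compact ≈ 15.

coupe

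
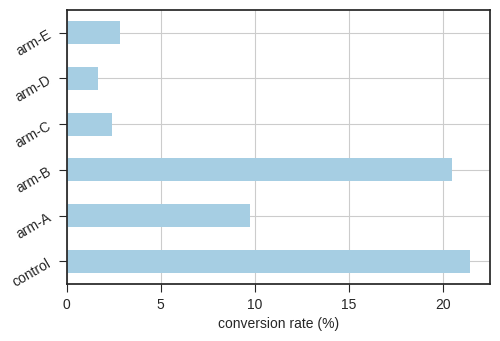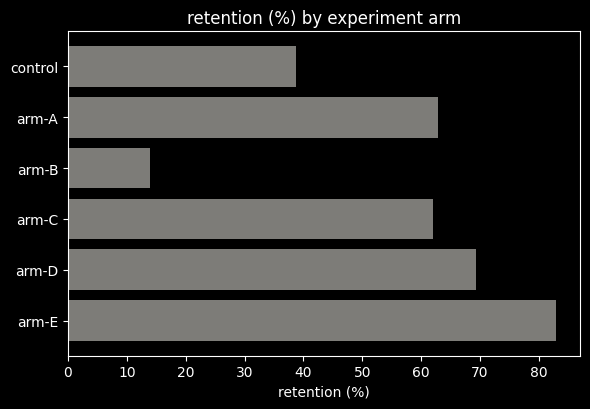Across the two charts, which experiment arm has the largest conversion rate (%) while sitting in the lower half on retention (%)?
Chart 2 median retention (%) ≈ 60; below-median experiment arms: control, arm-B, arm-C. Among those, control has the highest conversion rate (%) (≈ 22).

control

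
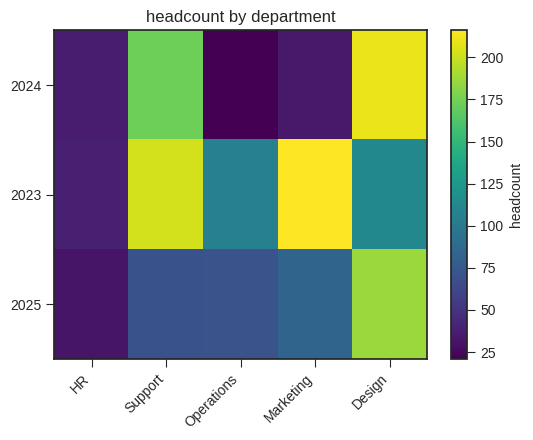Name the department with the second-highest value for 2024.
Top 3 for 2024: Design ≈ 200, Support ≈ 180, HR ≈ 40.

Support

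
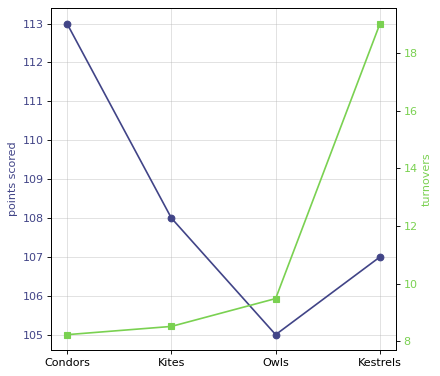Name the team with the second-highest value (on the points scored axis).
Kites

Top 3 (on the points scored axis): Condors ≈ 113, Kites ≈ 108, Kestrels ≈ 107.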